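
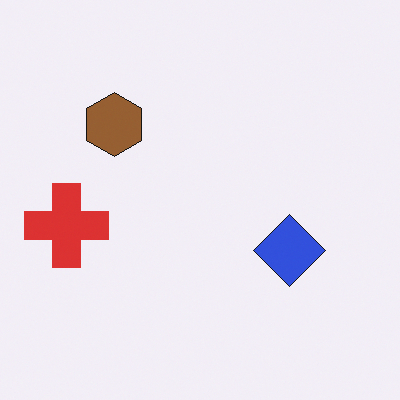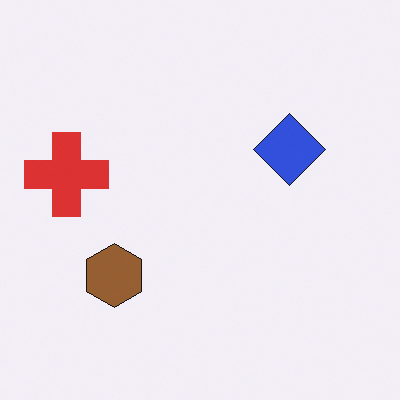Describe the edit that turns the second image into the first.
The image was flipped vertically (top ↔ bottom).

The brown hexagon is in the bottom-left of the second image and the top-left of the first — shapes on opposite sides of the horizontal midline have swapped in a mirror flip.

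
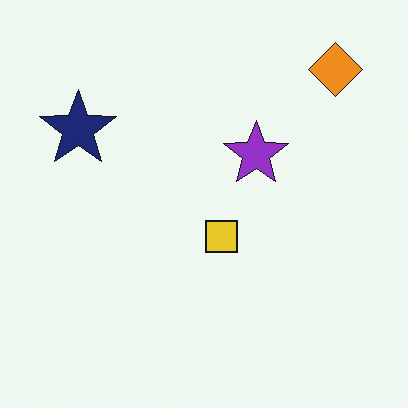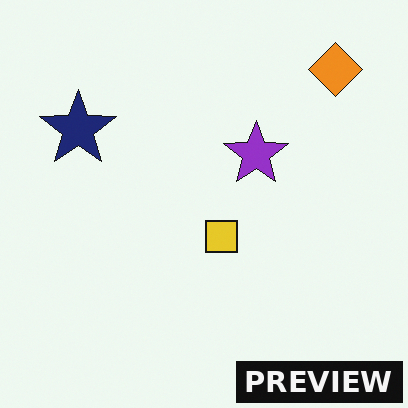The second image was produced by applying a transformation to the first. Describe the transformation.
It was watermarked with the text "PREVIEW" in the lower-right corner.

A dark label reading "PREVIEW" appears in the lower-right corner.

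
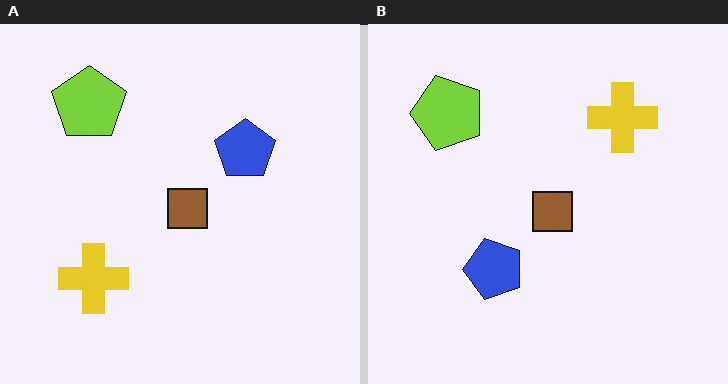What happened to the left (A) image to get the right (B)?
The transformation is: transposed (reflected across the top-left ↔ bottom-right diagonal).

Shapes have swapped their row and column positions — what was in the top-right is now in the bottom-left — a diagonal reflection.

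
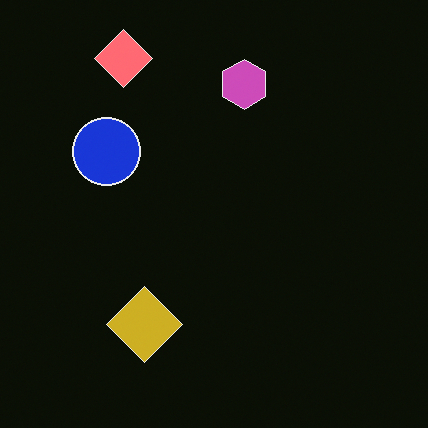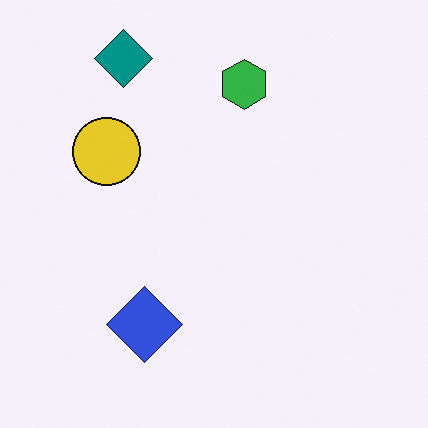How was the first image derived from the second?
Color-inverted (negative).

The light background has become dark and every shape's color is its complement — a photographic negative.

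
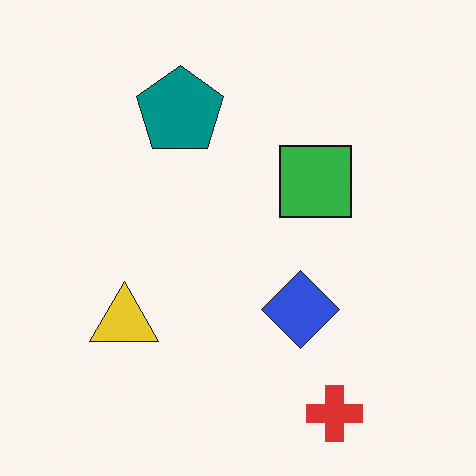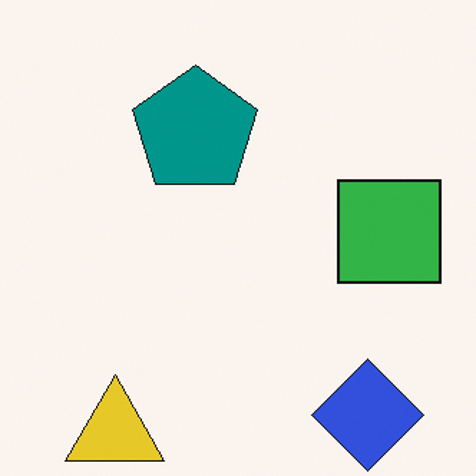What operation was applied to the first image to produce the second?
This is the original image cropped slightly and scaled back up.

The visible shapes are larger and the field of view is narrower; shapes near the original edges may be partly or wholly outside the frame — a crop-and-rescale.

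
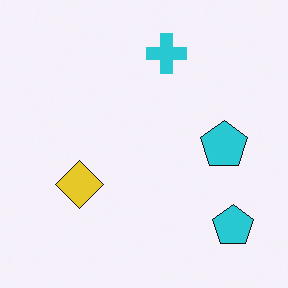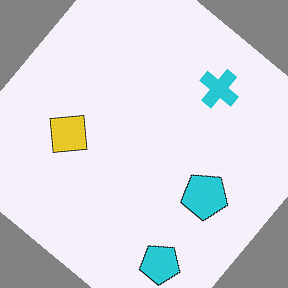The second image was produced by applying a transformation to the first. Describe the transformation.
This is the original image rotated clockwise by a large amount — several tens of degrees.

Every shape is tilted by the same angle and the image corners show triangular fill wedges — a whole-image rotation by a non-right angle.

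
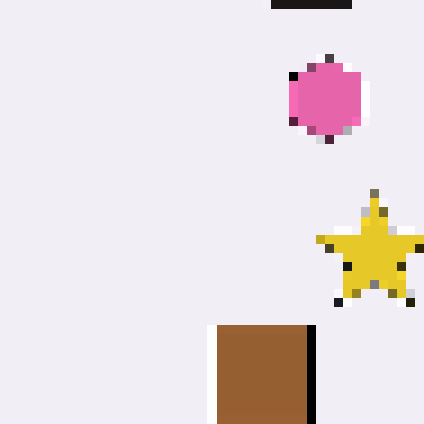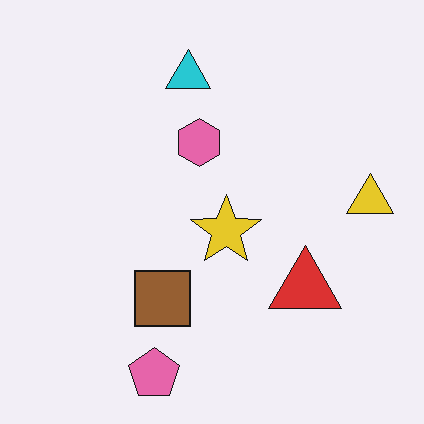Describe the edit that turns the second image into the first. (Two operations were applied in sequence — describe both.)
This is the original image cropped tightly and scaled back up, then heavily pixelated into large blocks.

The visible shapes are larger and the field of view is narrower; shapes near the original edges may be partly or wholly outside the frame — a crop-and-rescale. Shapes are reduced to large square blocks; fine edges and outlines are lost — a downscale-then-upscale (mosaic) effect.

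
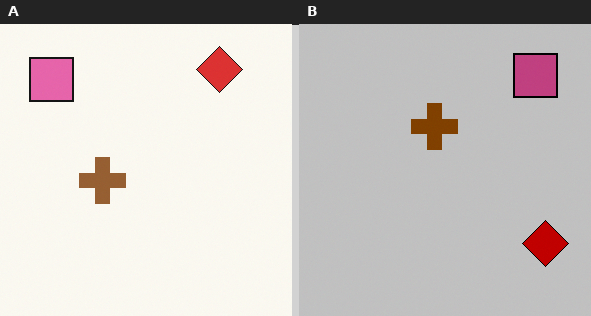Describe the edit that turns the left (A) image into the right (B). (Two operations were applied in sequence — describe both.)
It was heavily posterized to just a handful of flat colors, then rotated 90° clockwise.

Each flat color has snapped to a coarser quantized level — most visibly, the near-white background has dropped to a flat grey. The pink square sits in the top-left of the left (A) image and the top-right of the right (B) — consistent with a whole-image 90° clockwise rotation.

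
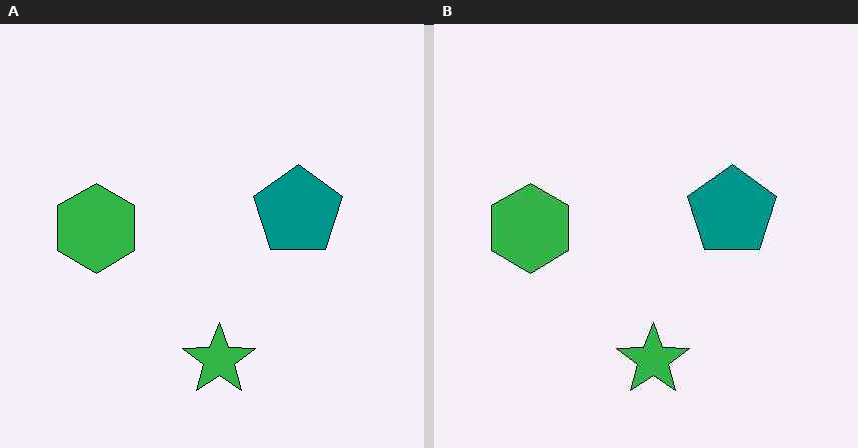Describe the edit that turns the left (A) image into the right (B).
The right (B) image is the left (A) JPEG-compressed with visible artifacts.

Blocky 8×8 compression artifacts appear around shape edges and the flat background shows ringing — characteristic JPEG degradation.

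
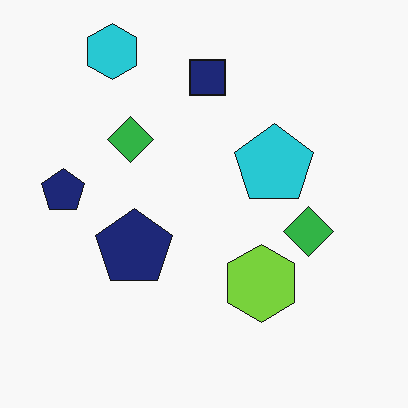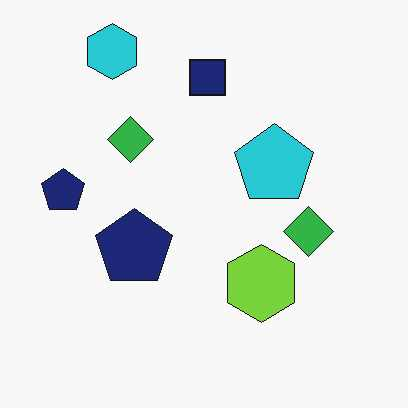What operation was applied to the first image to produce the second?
The image was JPEG-compressed with visible artifacts.

Blocky 8×8 compression artifacts appear around shape edges and the flat background shows ringing — characteristic JPEG degradation.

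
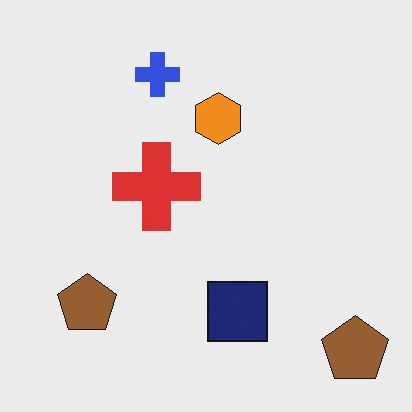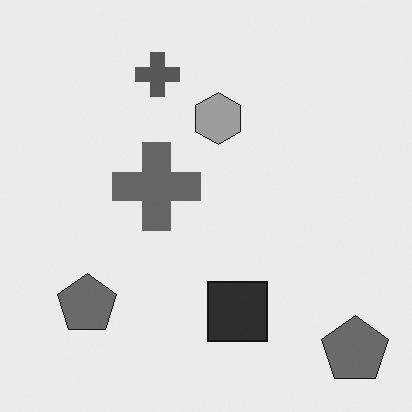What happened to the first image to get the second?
The image was converted to grayscale.

All color is removed — every shape is now a shade of grey.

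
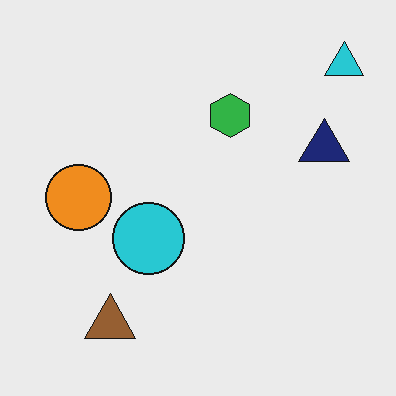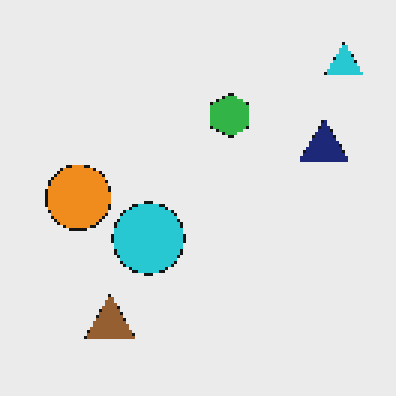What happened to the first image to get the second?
The image was mildly pixelated.

Shapes are reduced to large square blocks; fine edges and outlines are lost — a downscale-then-upscale (mosaic) effect.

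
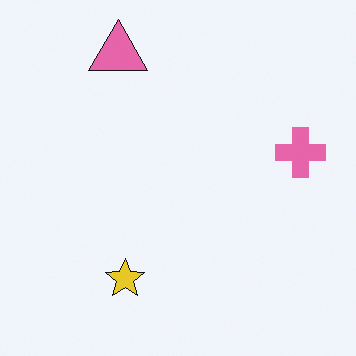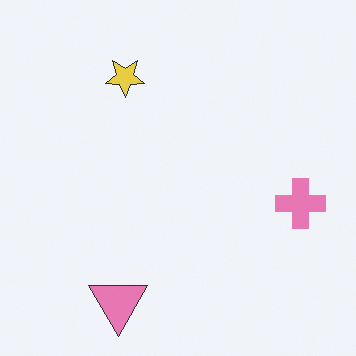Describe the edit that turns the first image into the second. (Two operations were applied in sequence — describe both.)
The second image is the first flipped vertically (top ↔ bottom), then given slightly reduced contrast.

The pink triangle is in the top-left of the first image and the bottom-left of the second — shapes on opposite sides of the horizontal midline have swapped in a mirror flip. Tones are pushed toward mid-grey across the whole image — a global contrast change.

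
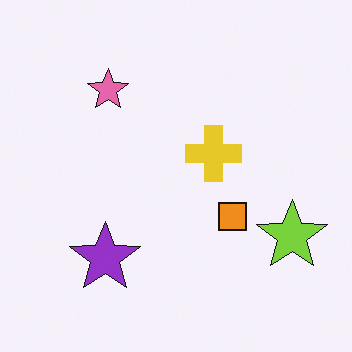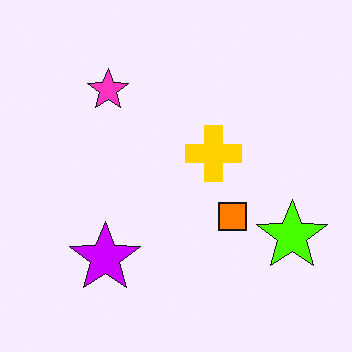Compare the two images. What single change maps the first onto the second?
The second image is the first heavily oversaturated.

All colors are more vivid — a global saturation change.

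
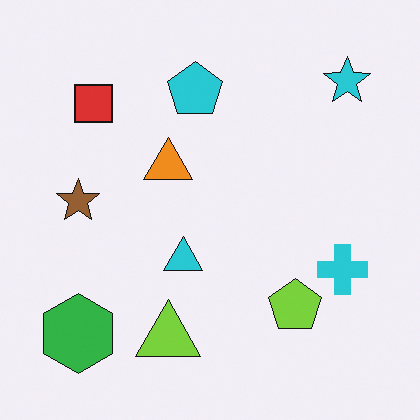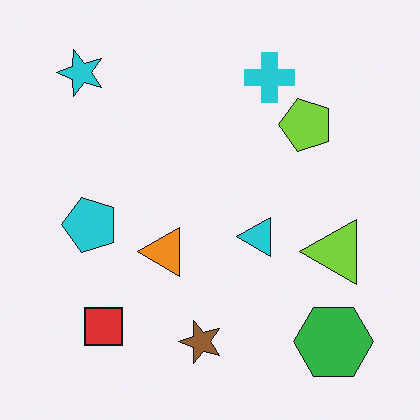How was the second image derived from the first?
The image was rotated 90° counter-clockwise.

The cyan star sits in the top-right of the first image and the top-left of the second — consistent with a whole-image 90° counter-clockwise rotation.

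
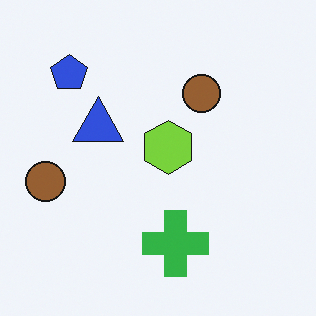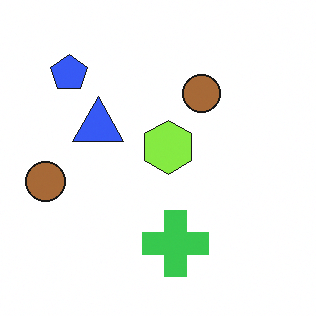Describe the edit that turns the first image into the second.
This is the original image slightly brightened.

Every pixel — background and shapes alike — is uniformly brightened.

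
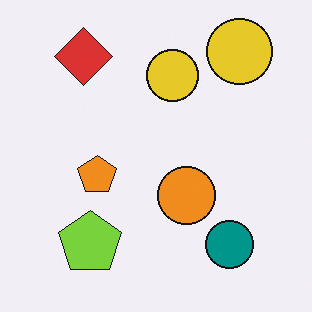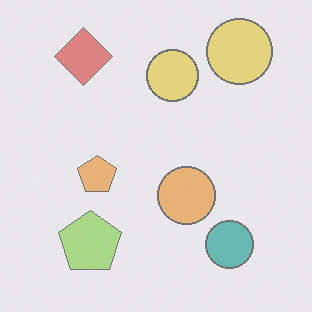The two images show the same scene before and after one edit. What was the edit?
The second image is the first washed out (contrast reduced).

Tones are pushed toward mid-grey across the whole image — a global contrast change.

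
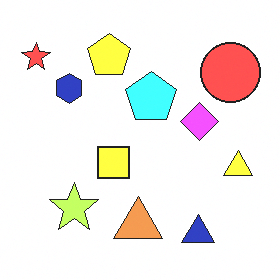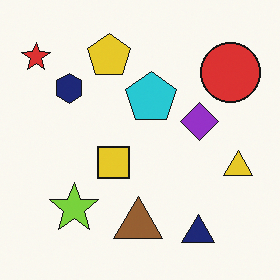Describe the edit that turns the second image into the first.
The first image is the second substantially brightened.

Every pixel — background and shapes alike — is uniformly brightened.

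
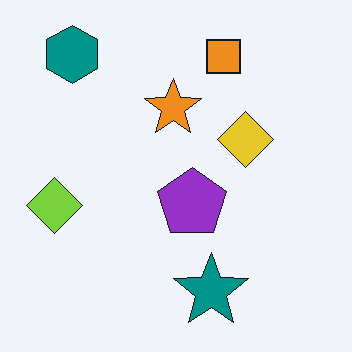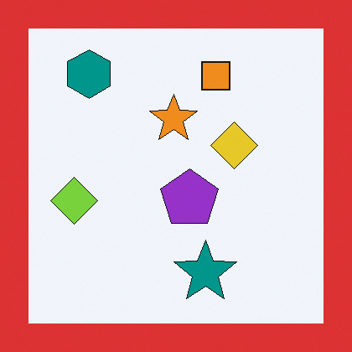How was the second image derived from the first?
This is the original image framed with a red border.

A solid red frame runs around the edge of the second image, with the content slightly shrunk inside it.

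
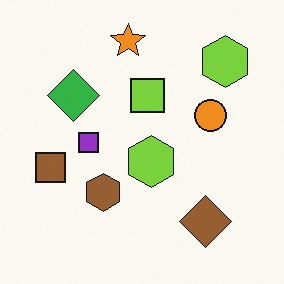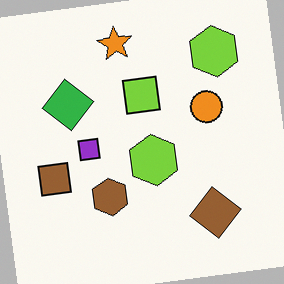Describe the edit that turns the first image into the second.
The second image is the first rotated counter-clockwise by a few degrees.

Every shape is tilted by the same angle and the image corners show triangular fill wedges — a whole-image rotation by a non-right angle.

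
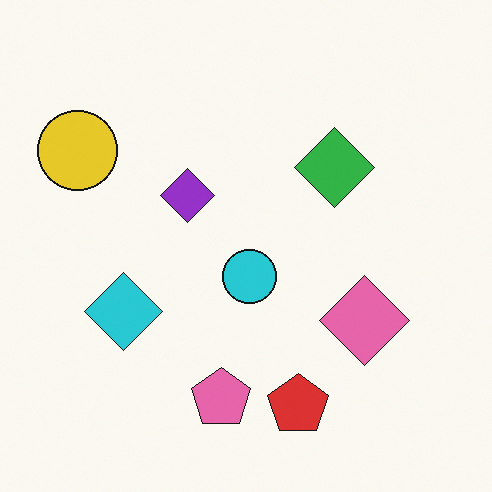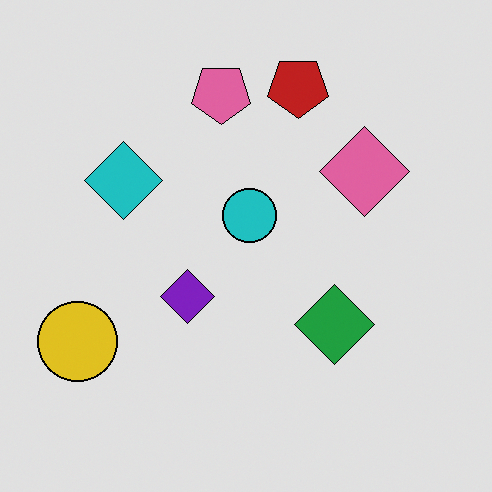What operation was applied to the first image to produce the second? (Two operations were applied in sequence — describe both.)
Flipped vertically (top ↔ bottom), then posterized to a reduced palette.

The red pentagon is in the bottom of the first image and the top of the second — shapes on opposite sides of the horizontal midline have swapped in a mirror flip. Each flat color has snapped to a coarser quantized level — most visibly, the near-white background has dropped to a flat grey.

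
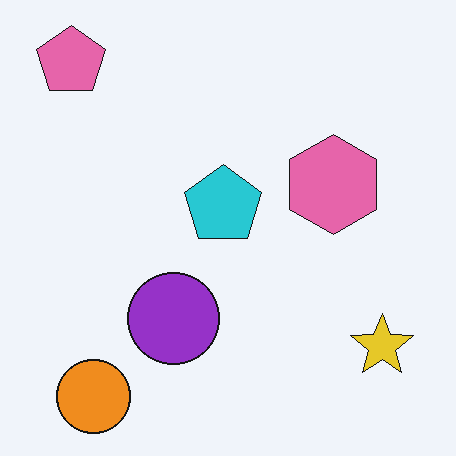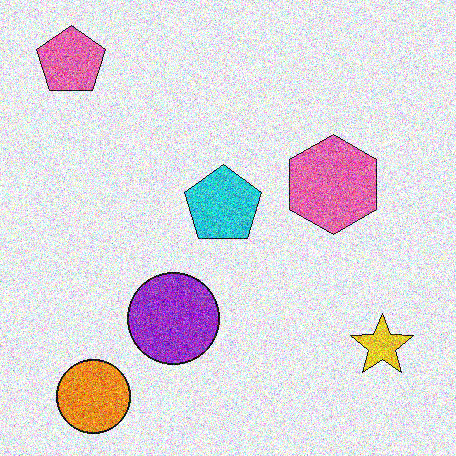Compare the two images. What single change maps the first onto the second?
This is the original image degraded with a thick layer of grain.

Random speckle covers the whole image, including the flat background.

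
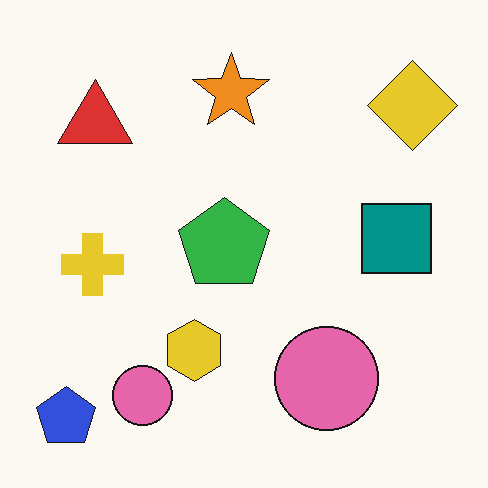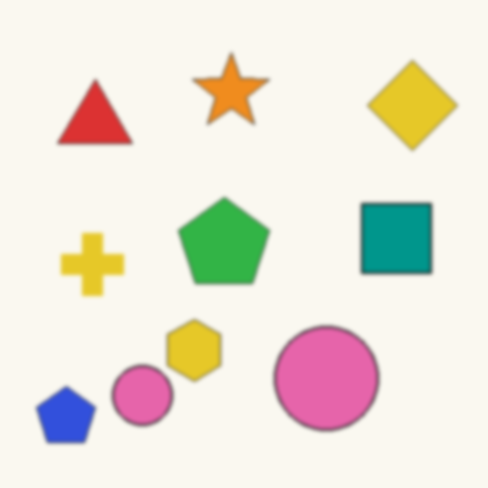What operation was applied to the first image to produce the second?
This is the original image slightly softened.

Shape edges and outlines are uniformly softened across the whole image.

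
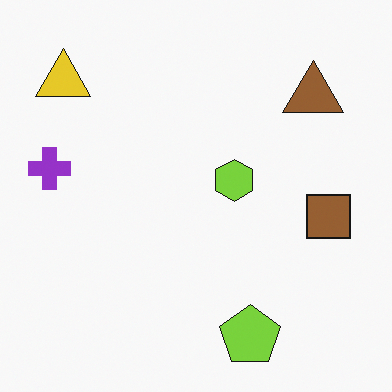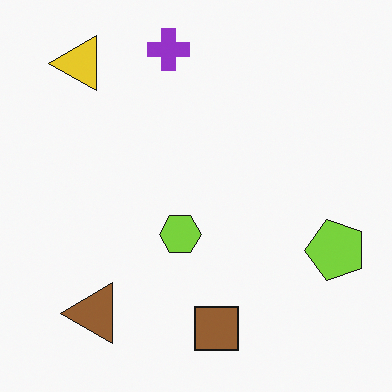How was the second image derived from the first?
Transposed (reflected across the top-left ↔ bottom-right diagonal).

Shapes have swapped their row and column positions — what was in the top-right is now in the bottom-left — a diagonal reflection.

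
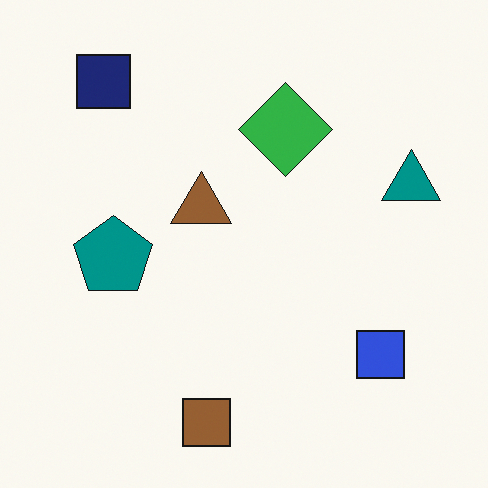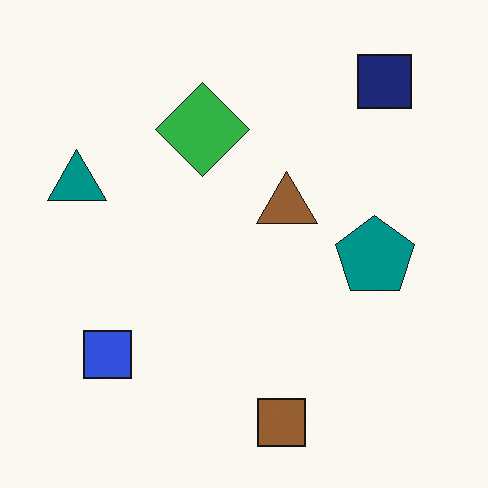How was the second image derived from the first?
The image was flipped horizontally (left ↔ right).

The teal triangle is in the right of the first image and the left of the second — shapes on opposite sides of the vertical midline have swapped in a mirror flip.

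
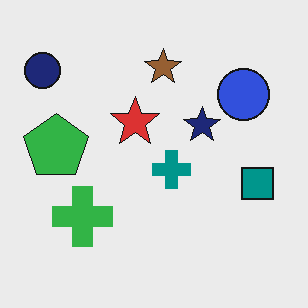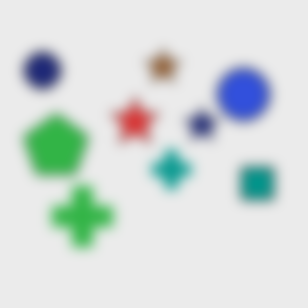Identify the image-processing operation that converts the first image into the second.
The second image is the first heavily blurred.

Shape edges and outlines are uniformly softened across the whole image.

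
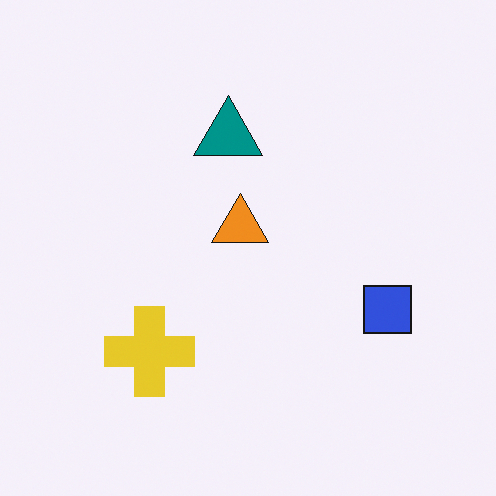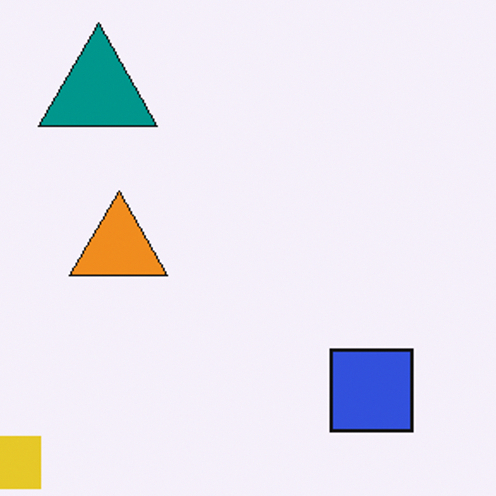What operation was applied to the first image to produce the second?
The transformation is: cropped tightly and scaled back up.

The visible shapes are larger and the field of view is narrower; shapes near the original edges may be partly or wholly outside the frame — a crop-and-rescale.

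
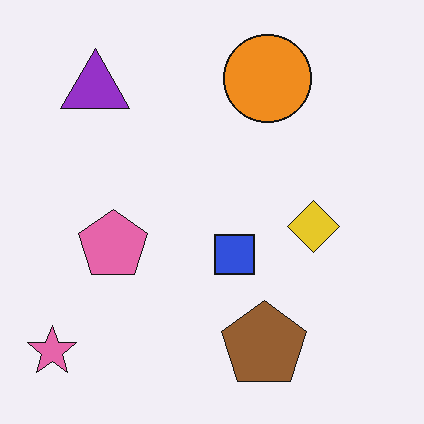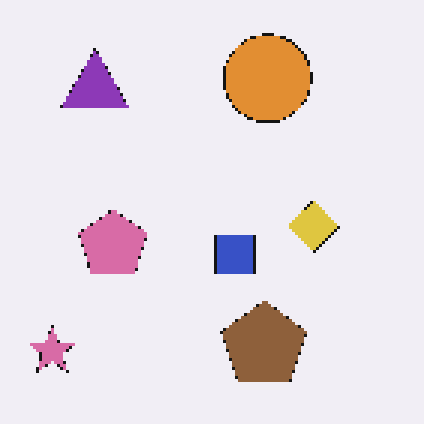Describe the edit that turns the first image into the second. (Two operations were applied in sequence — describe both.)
This is the original image slightly desaturated, then lightly pixelated (a mild mosaic effect).

All colors are more muted and greyish — a global saturation change. Shapes are reduced to large square blocks; fine edges and outlines are lost — a downscale-then-upscale (mosaic) effect.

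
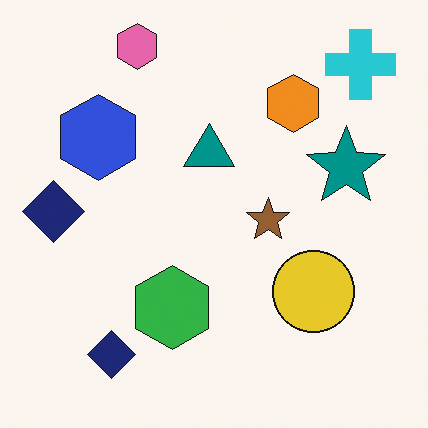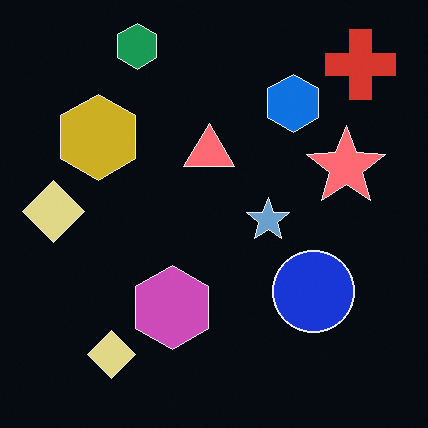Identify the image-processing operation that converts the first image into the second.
The second image is the first color-inverted (negative).

The light background has become dark and every shape's color is its complement — a photographic negative.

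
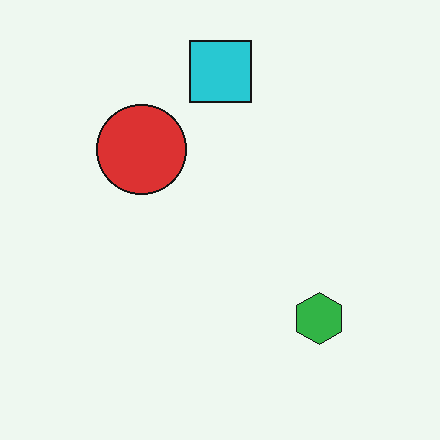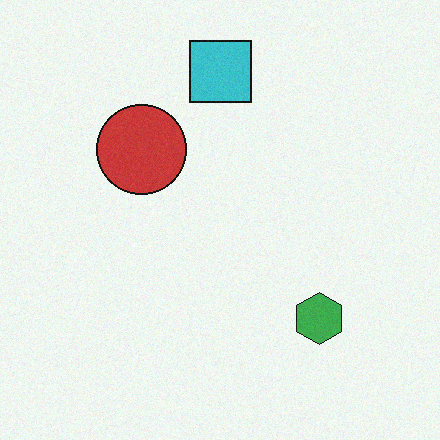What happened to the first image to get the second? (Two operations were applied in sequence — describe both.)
The second image is the first degraded with light additive noise, then slightly desaturated.

Random speckle covers the whole image, including the flat background. All colors are more muted and greyish — a global saturation change.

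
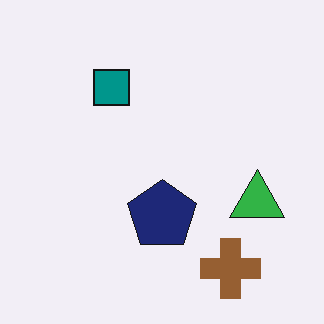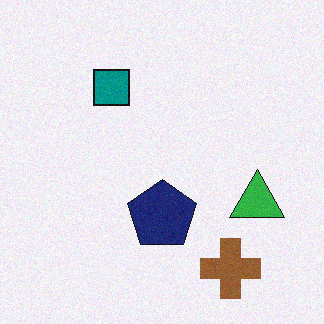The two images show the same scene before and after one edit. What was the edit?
The image was degraded with light additive noise.

Random speckle covers the whole image, including the flat background.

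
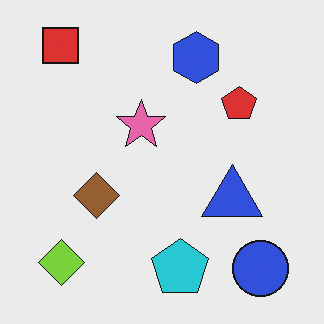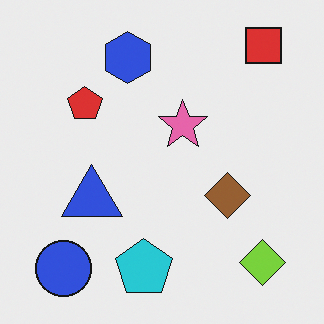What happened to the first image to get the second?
Flipped horizontally (left ↔ right).

The red square is in the top-left of the first image and the top-right of the second — shapes on opposite sides of the vertical midline have swapped in a mirror flip.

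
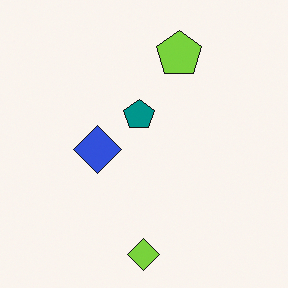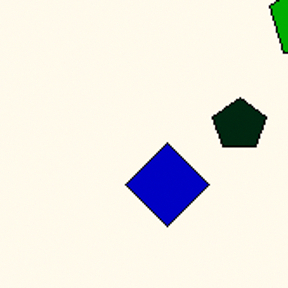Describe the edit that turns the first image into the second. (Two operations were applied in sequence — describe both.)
The image was given much higher contrast, then cropped to a noticeably smaller region and rescaled.

Tones are pushed away from mid-grey across the whole image — a global contrast change. The visible shapes are larger and the field of view is narrower; shapes near the original edges may be partly or wholly outside the frame — a crop-and-rescale.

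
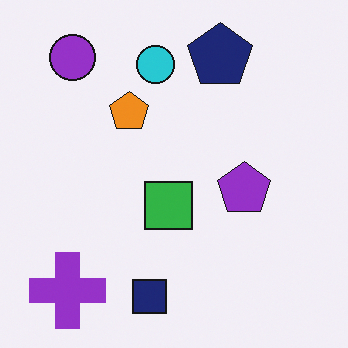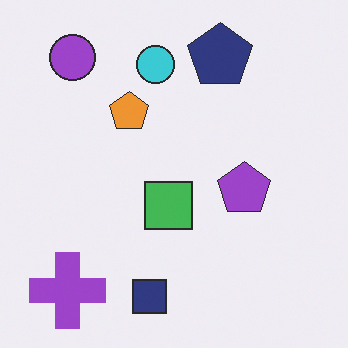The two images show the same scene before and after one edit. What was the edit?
The second image is the first given slightly reduced contrast.

Tones are pushed toward mid-grey across the whole image — a global contrast change.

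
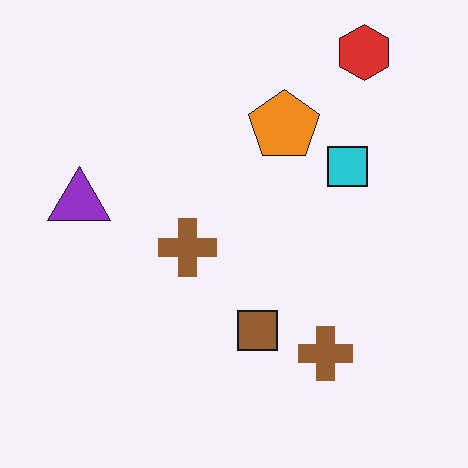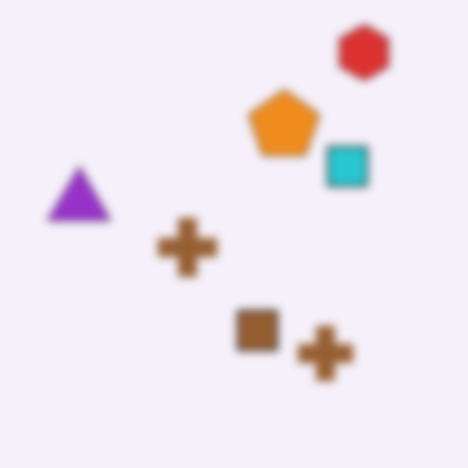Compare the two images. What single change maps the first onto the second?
It was moderately blurred.

Shape edges and outlines are uniformly softened across the whole image.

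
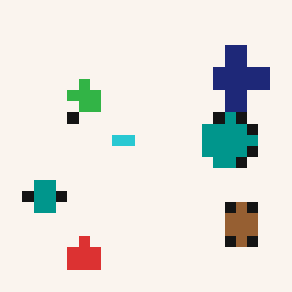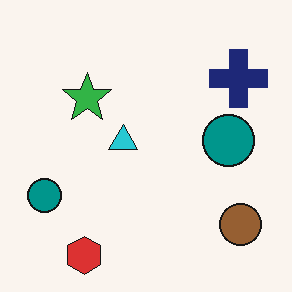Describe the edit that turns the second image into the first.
The first image is the second coarsely pixelated.

Shapes are reduced to large square blocks; fine edges and outlines are lost — a downscale-then-upscale (mosaic) effect.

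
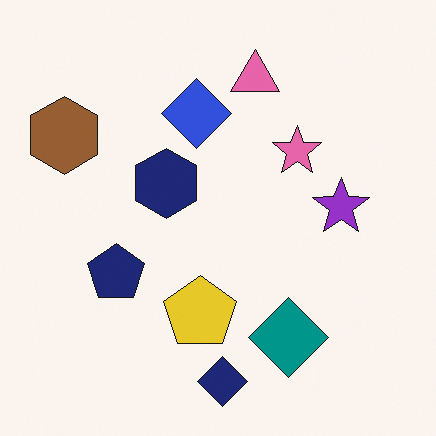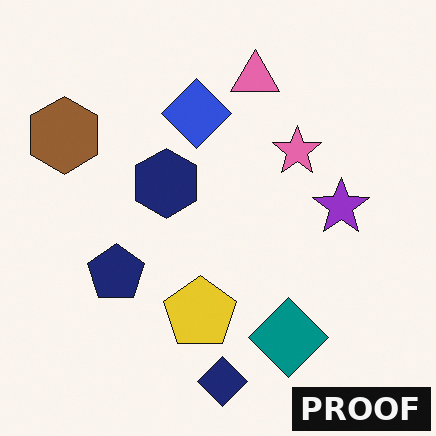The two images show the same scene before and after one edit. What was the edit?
The transformation is: watermarked with the text "PROOF" in the lower-right corner.

A dark label reading "PROOF" appears in the lower-right corner.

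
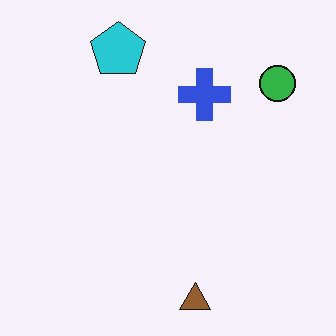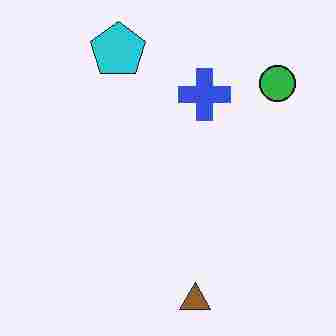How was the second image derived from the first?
Degraded with heavy JPEG compression.

Blocky 8×8 compression artifacts appear around shape edges and the flat background shows ringing — characteristic JPEG degradation.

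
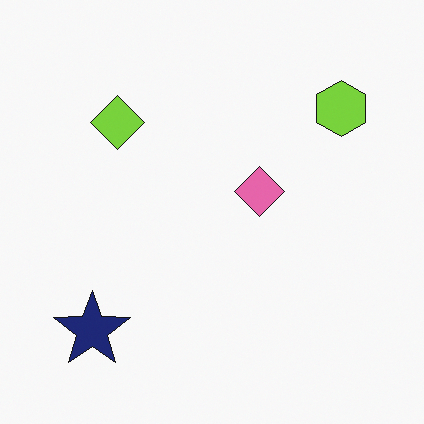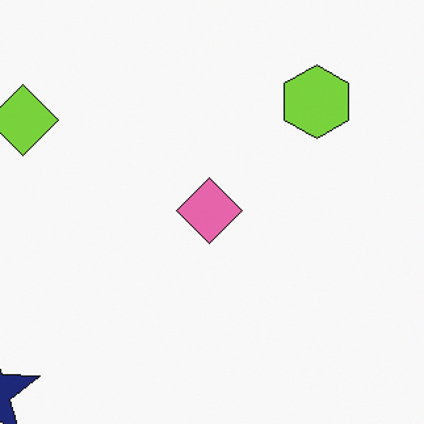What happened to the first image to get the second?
Cropped slightly and scaled back up.

The visible shapes are larger and the field of view is narrower; shapes near the original edges may be partly or wholly outside the frame — a crop-and-rescale.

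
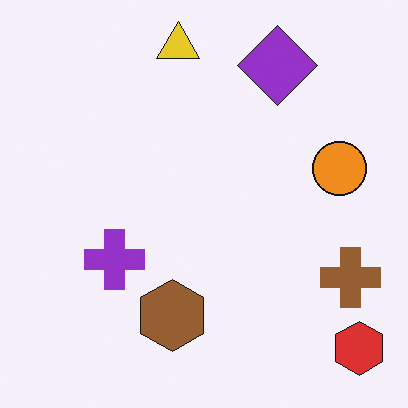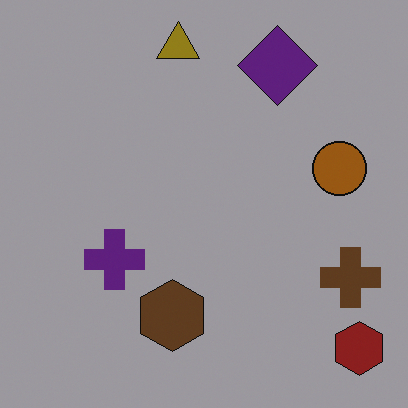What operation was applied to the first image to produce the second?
It was substantially darkened.

Every pixel — background and shapes alike — is uniformly darkened.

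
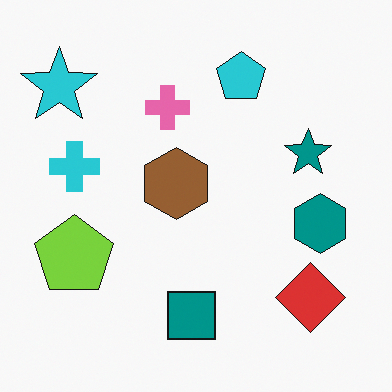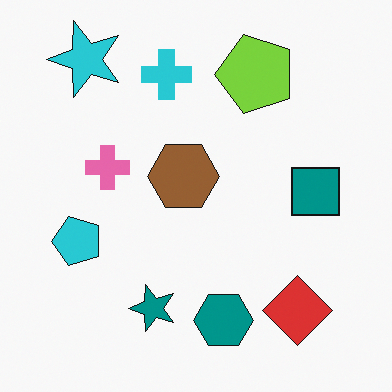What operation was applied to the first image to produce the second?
The second image is the first transposed (reflected across the top-left ↔ bottom-right diagonal).

Shapes have swapped their row and column positions — what was in the top-right is now in the bottom-left — a diagonal reflection.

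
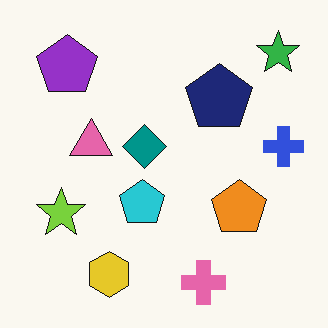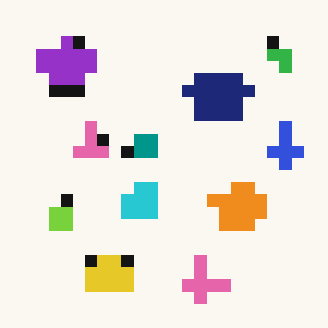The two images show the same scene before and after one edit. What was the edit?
The second image is the first heavily pixelated into large blocks.

Shapes are reduced to large square blocks; fine edges and outlines are lost — a downscale-then-upscale (mosaic) effect.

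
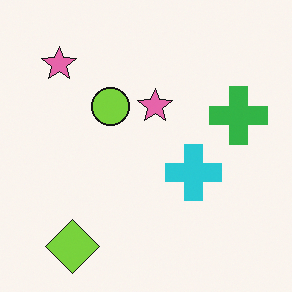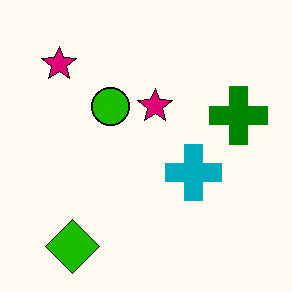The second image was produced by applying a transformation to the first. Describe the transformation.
This is the original image boosted in contrast.

Tones are pushed away from mid-grey across the whole image — a global contrast change.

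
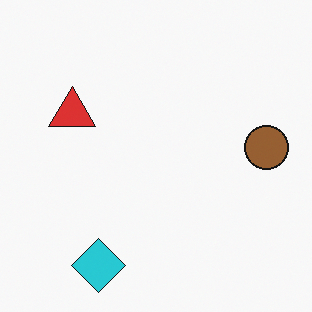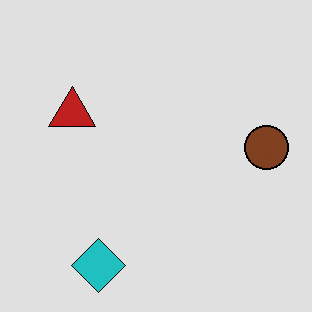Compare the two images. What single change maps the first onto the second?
The second image is the first posterized to a reduced palette.

Each flat color has snapped to a coarser quantized level — most visibly, the near-white background has dropped to a flat grey.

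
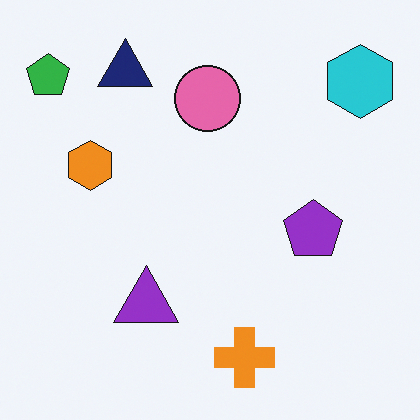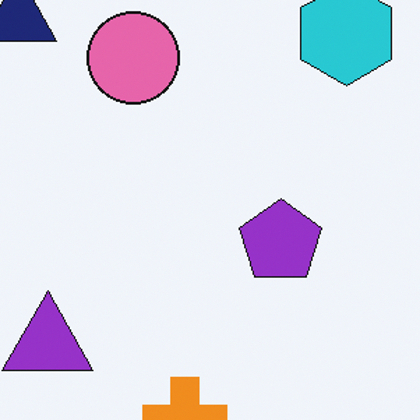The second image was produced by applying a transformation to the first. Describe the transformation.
This is the original image cropped slightly and scaled back up.

The visible shapes are larger and the field of view is narrower; shapes near the original edges may be partly or wholly outside the frame — a crop-and-rescale.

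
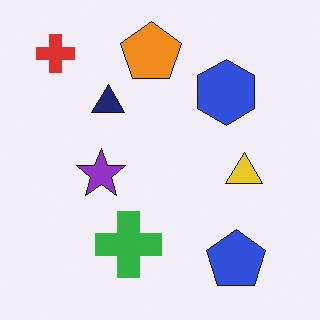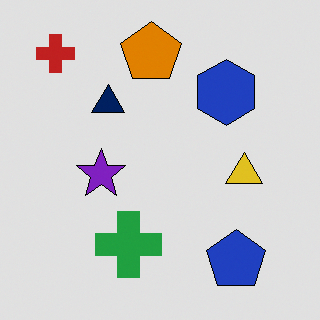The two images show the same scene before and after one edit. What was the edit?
It was moderately posterized.

Each flat color has snapped to a coarser quantized level — most visibly, the near-white background has dropped to a flat grey.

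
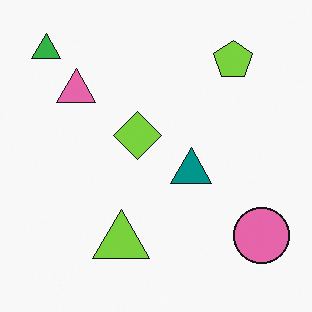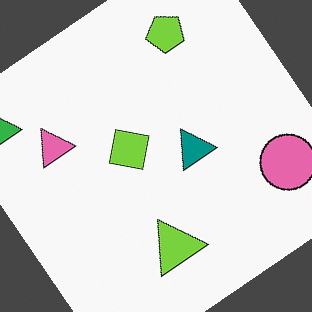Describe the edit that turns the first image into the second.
Rotated counter-clockwise by a large amount — several tens of degrees.

Every shape is tilted by the same angle and the image corners show triangular fill wedges — a whole-image rotation by a non-right angle.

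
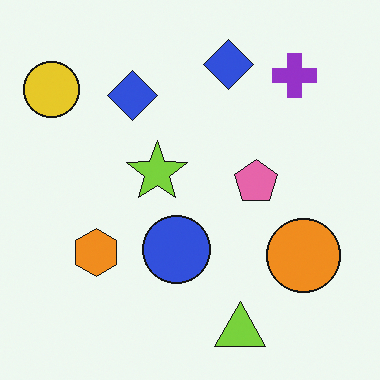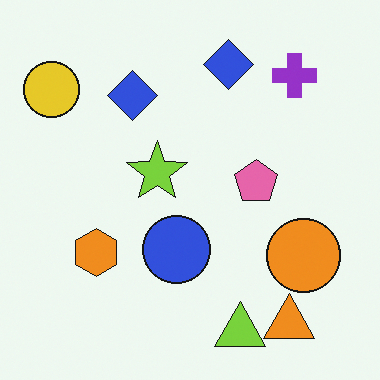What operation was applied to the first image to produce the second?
The transformation is: overlaid with an additional orange triangle.

An orange triangle appears in the second image that is absent from the first.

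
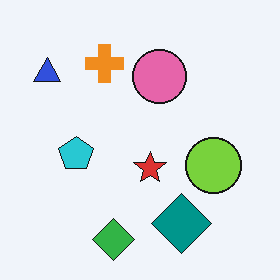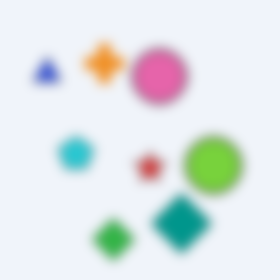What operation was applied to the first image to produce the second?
The image was strongly gaussian-blurred.

Shape edges and outlines are uniformly softened across the whole image.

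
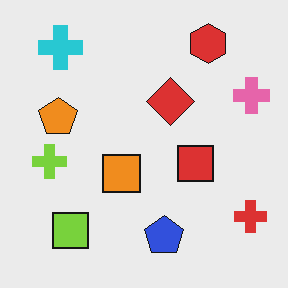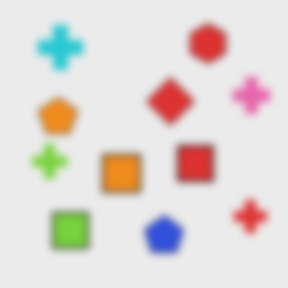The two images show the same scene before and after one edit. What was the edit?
Noticeably gaussian-blurred.

Shape edges and outlines are uniformly softened across the whole image.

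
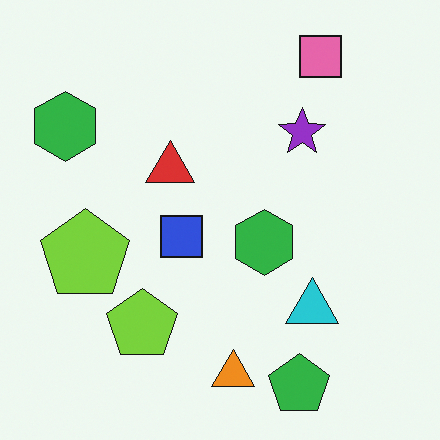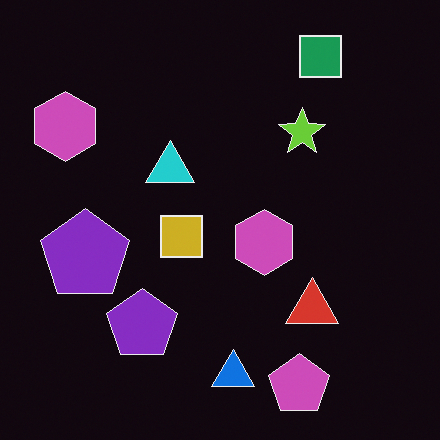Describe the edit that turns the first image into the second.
The second image is the first color-inverted (negative).

The light background has become dark and every shape's color is its complement — a photographic negative.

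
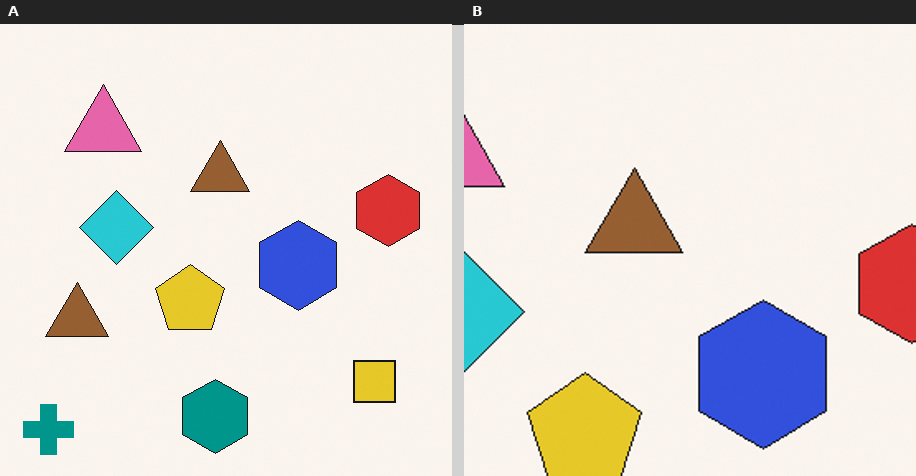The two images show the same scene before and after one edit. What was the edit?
It was cropped tightly and scaled back up.

The visible shapes are larger and the field of view is narrower; shapes near the original edges may be partly or wholly outside the frame — a crop-and-rescale.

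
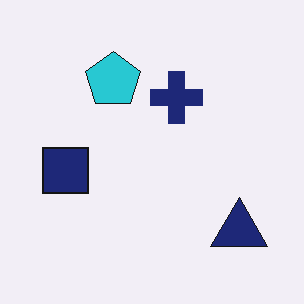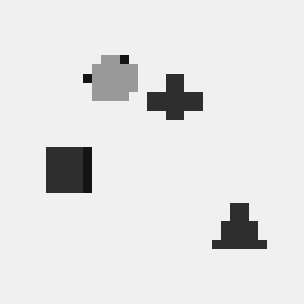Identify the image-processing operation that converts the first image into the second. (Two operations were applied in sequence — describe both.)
It was converted to grayscale, then heavily pixelated into large blocks.

All color is removed — every shape is now a shade of grey. Shapes are reduced to large square blocks; fine edges and outlines are lost — a downscale-then-upscale (mosaic) effect.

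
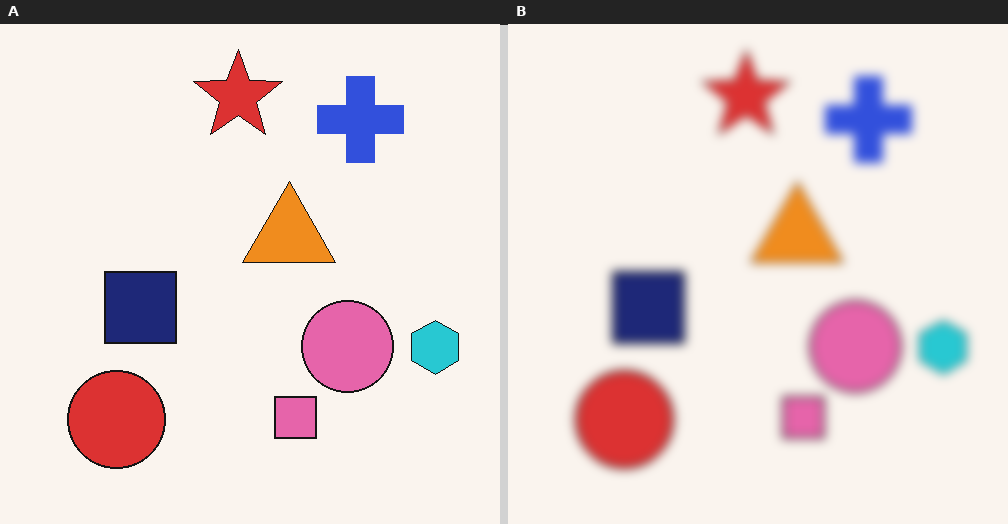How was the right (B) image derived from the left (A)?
Strongly gaussian-blurred.

Shape edges and outlines are uniformly softened across the whole image.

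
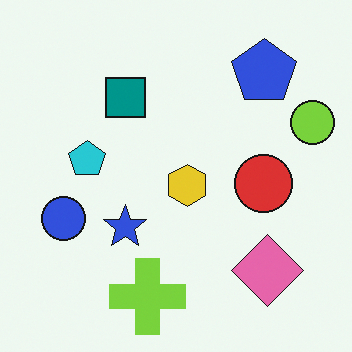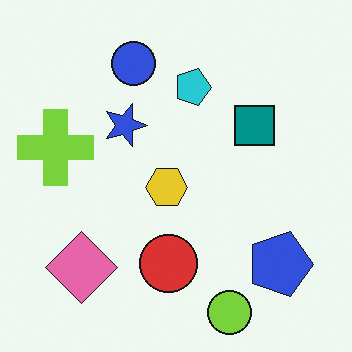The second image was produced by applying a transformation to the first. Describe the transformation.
It was rotated 90° clockwise.

The lime circle sits in the right of the first image and the bottom of the second — consistent with a whole-image 90° clockwise rotation.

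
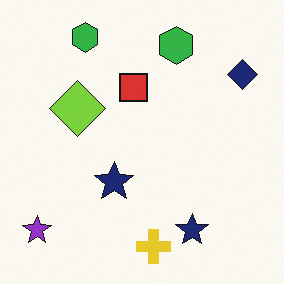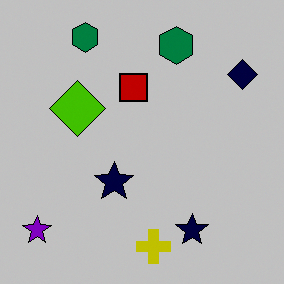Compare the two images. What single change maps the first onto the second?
The second image is the first aggressively posterized.

Each flat color has snapped to a coarser quantized level — most visibly, the near-white background has dropped to a flat grey.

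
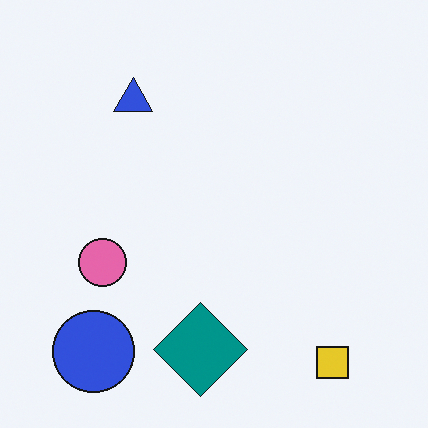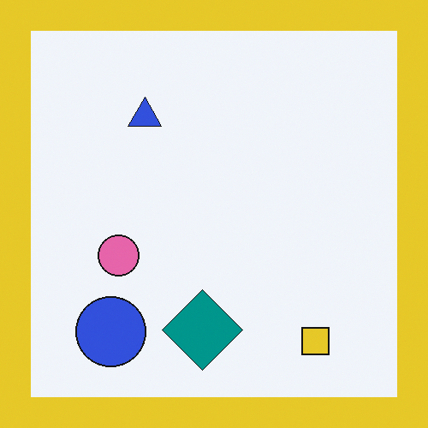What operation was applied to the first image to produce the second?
The image was framed with a yellow border.

A solid yellow frame runs around the edge of the second image, with the content slightly shrunk inside it.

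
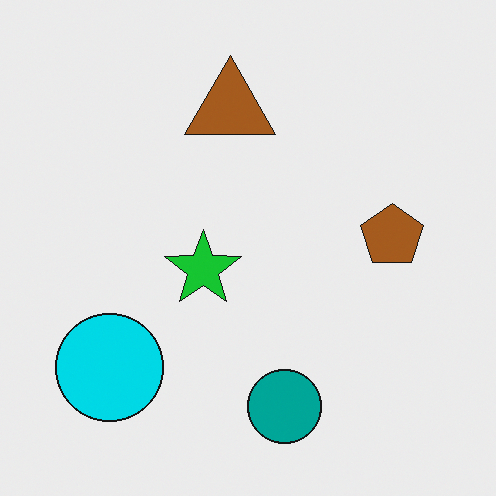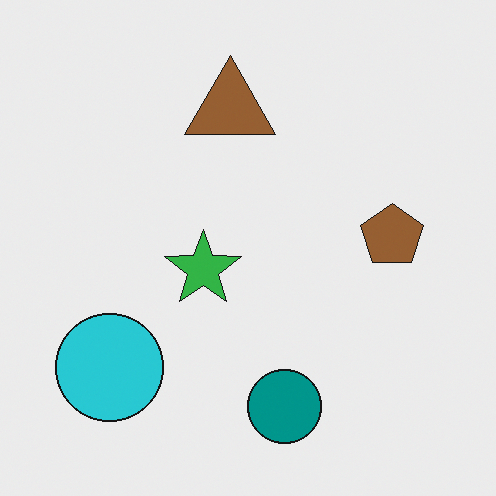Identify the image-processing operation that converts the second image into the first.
The transformation is: slightly oversaturated.

All colors are more vivid — a global saturation change.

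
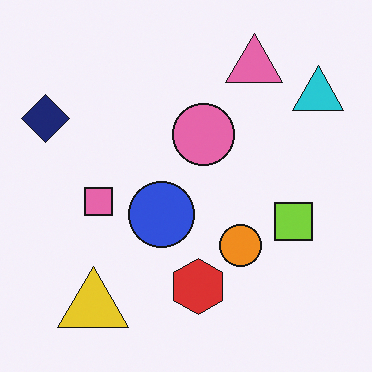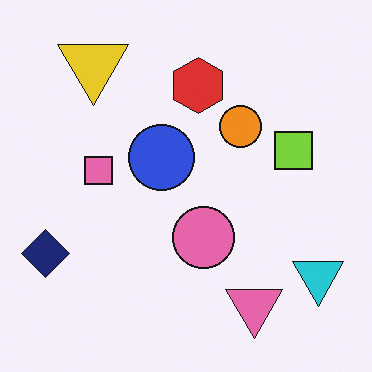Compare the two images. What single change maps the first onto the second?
Flipped vertically (top ↔ bottom).

The yellow triangle is in the bottom-left of the first image and the top-left of the second — shapes on opposite sides of the horizontal midline have swapped in a mirror flip.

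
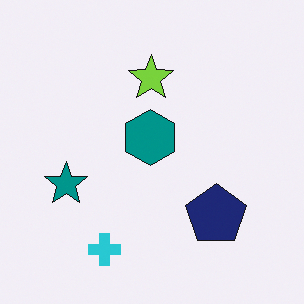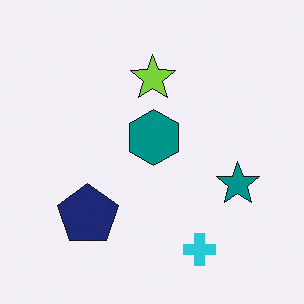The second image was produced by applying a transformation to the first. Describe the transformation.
The image was flipped horizontally (left ↔ right).

The teal star is in the left of the first image and the right of the second — shapes on opposite sides of the vertical midline have swapped in a mirror flip.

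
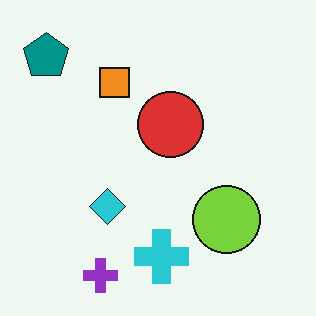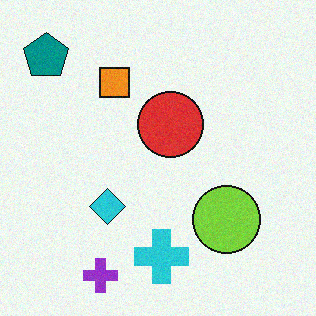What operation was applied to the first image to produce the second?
It was degraded with a light layer of grain.

Random speckle covers the whole image, including the flat background.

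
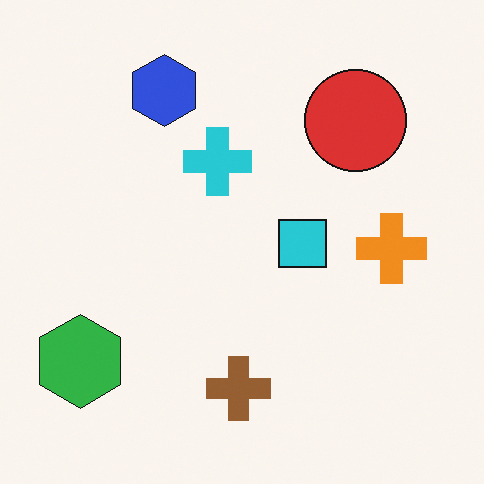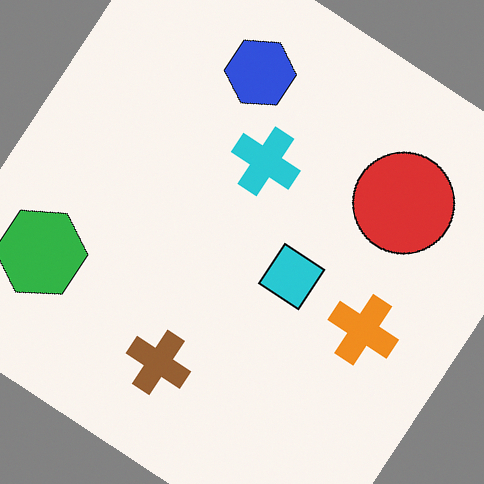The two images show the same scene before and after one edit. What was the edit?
It was rotated clockwise by a large amount — several tens of degrees.

Every shape is tilted by the same angle and the image corners show triangular fill wedges — a whole-image rotation by a non-right angle.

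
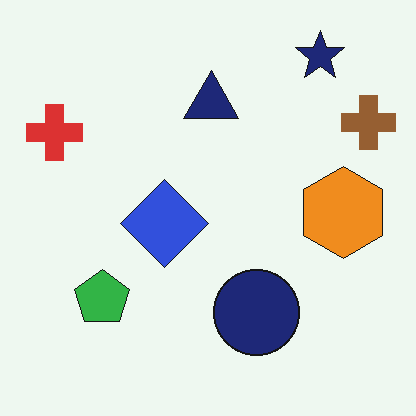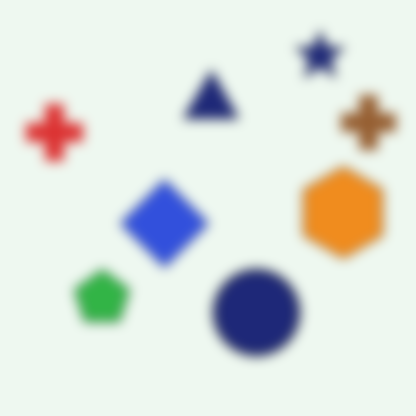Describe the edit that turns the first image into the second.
This is the original image strongly gaussian-blurred.

Shape edges and outlines are uniformly softened across the whole image.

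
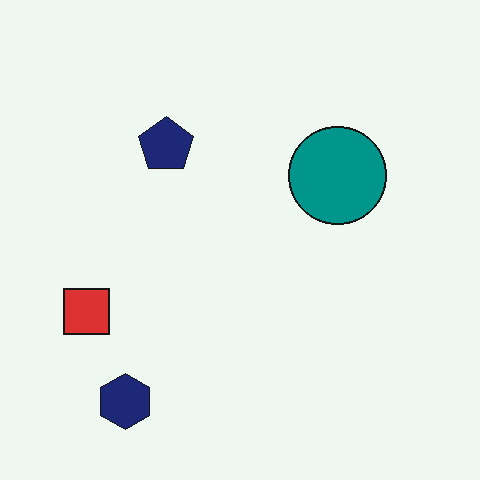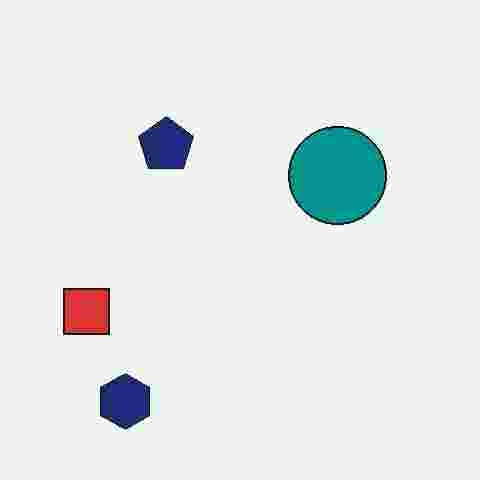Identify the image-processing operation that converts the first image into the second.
The second image is the first heavily JPEG-compressed with obvious blocking artifacts.

Blocky 8×8 compression artifacts appear around shape edges and the flat background shows ringing — characteristic JPEG degradation.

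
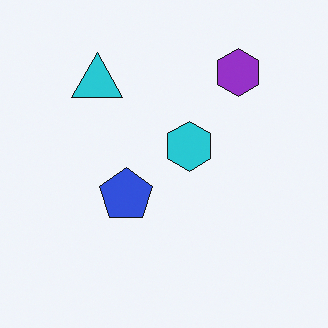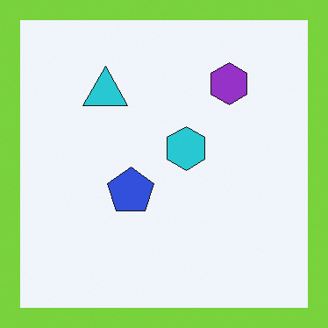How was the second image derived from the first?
The transformation is: framed with a lime border.

A solid lime frame runs around the edge of the second image, with the content slightly shrunk inside it.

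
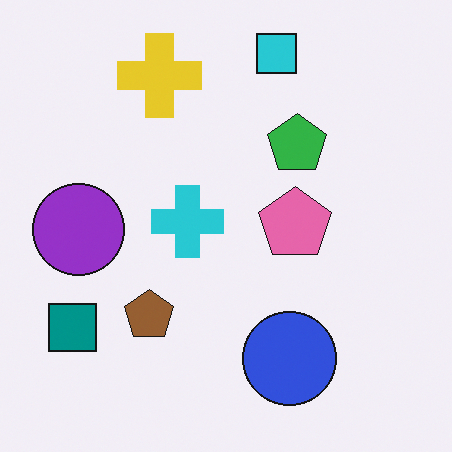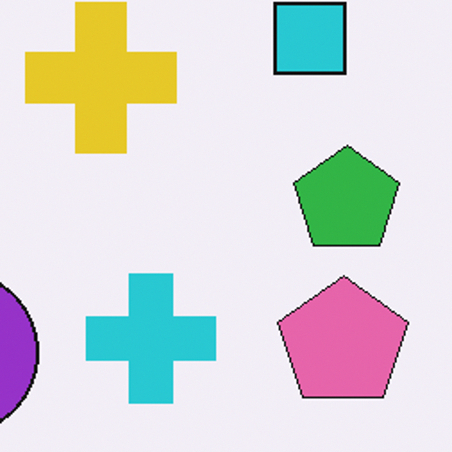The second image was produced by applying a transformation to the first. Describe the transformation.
The second image is the first cropped tightly and scaled back up.

The visible shapes are larger and the field of view is narrower; shapes near the original edges may be partly or wholly outside the frame — a crop-and-rescale.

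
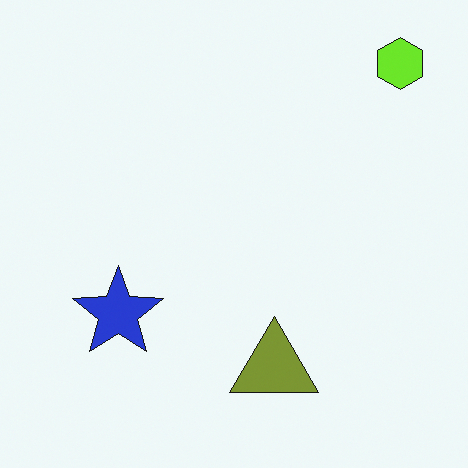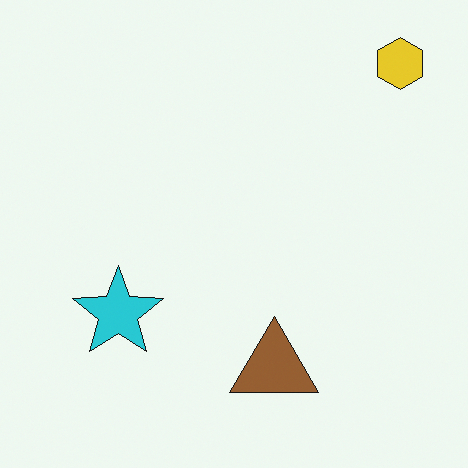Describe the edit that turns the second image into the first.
Hue-shifted by a small amount.

Every shape's color has rotated by the same amount around the hue wheel — a uniform hue shift.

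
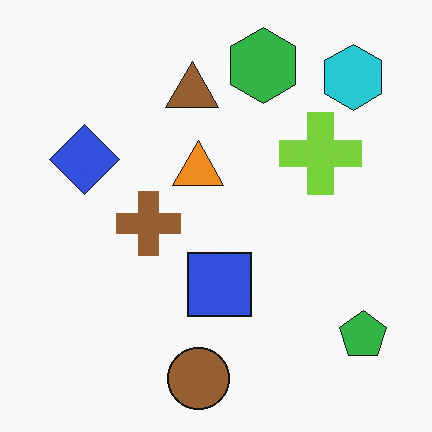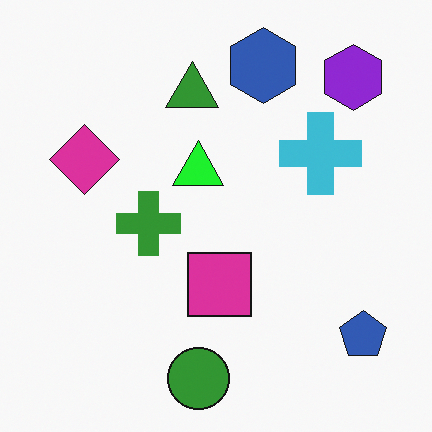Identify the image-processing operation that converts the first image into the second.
It was hue-shifted by a moderate amount.

Every shape's color has rotated by the same amount around the hue wheel — a uniform hue shift.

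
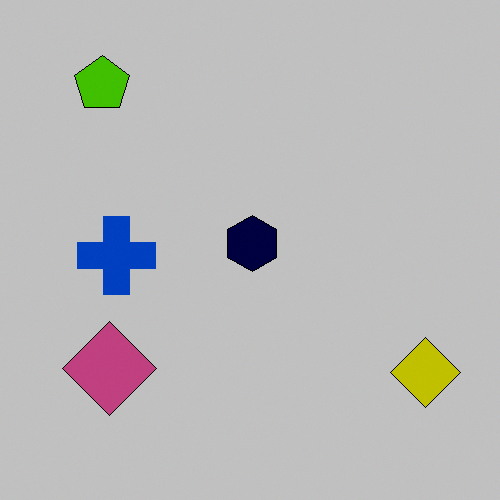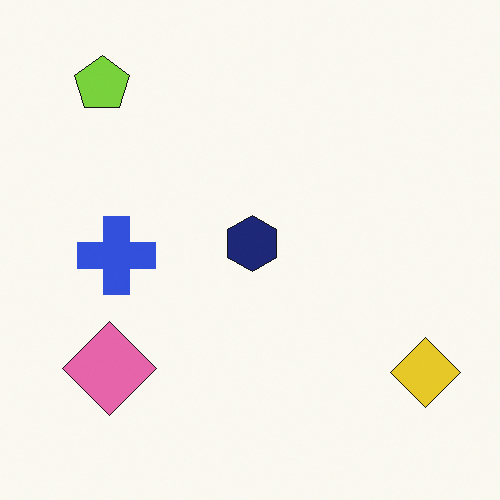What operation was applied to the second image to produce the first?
The image was aggressively posterized.

Each flat color has snapped to a coarser quantized level — most visibly, the near-white background has dropped to a flat grey.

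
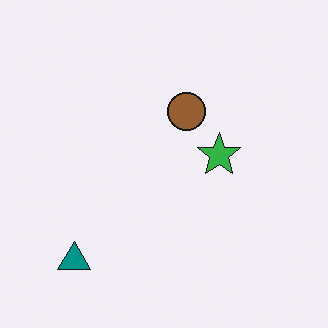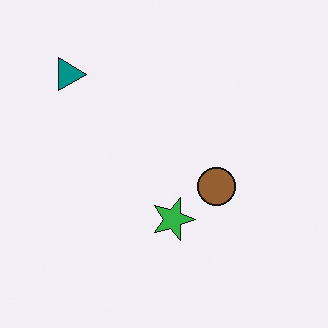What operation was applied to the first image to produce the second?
The transformation is: rotated 90° clockwise.

The teal triangle sits in the bottom-left of the first image and the top-left of the second — consistent with a whole-image 90° clockwise rotation.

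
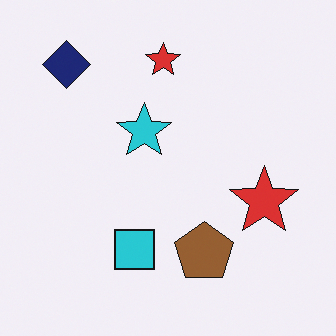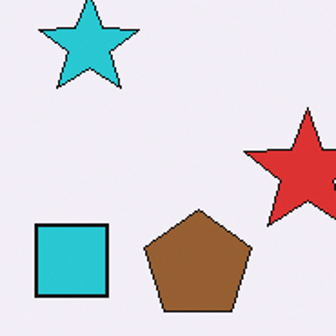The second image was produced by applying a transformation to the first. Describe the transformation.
This is the original image cropped to a noticeably smaller region and rescaled.

The visible shapes are larger and the field of view is narrower; shapes near the original edges may be partly or wholly outside the frame — a crop-and-rescale.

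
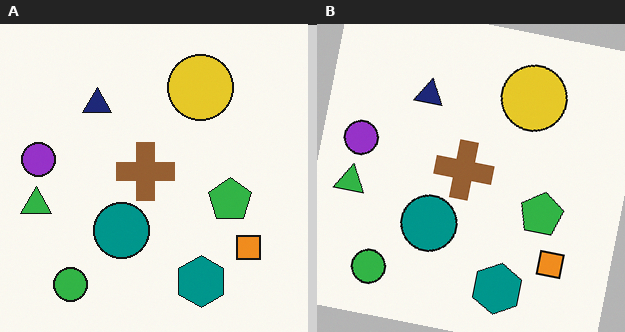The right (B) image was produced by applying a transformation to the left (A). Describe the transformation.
The right (B) image is the left (A) rotated clockwise by a few degrees.

Every shape is tilted by the same angle and the image corners show triangular fill wedges — a whole-image rotation by a non-right angle.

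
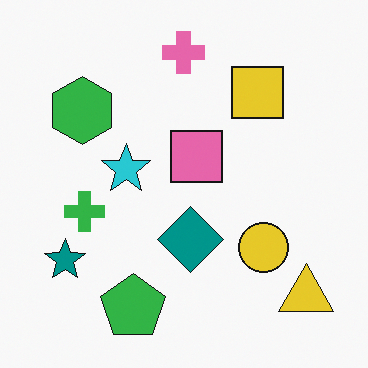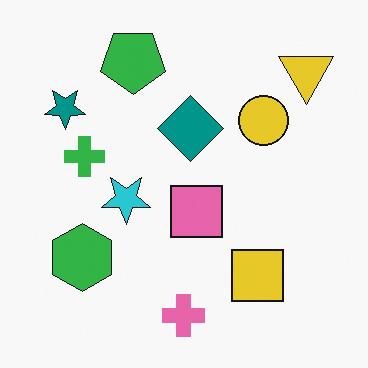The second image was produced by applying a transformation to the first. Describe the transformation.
The image was flipped vertically (top ↔ bottom).

The pink cross is in the top of the first image and the bottom of the second — shapes on opposite sides of the horizontal midline have swapped in a mirror flip.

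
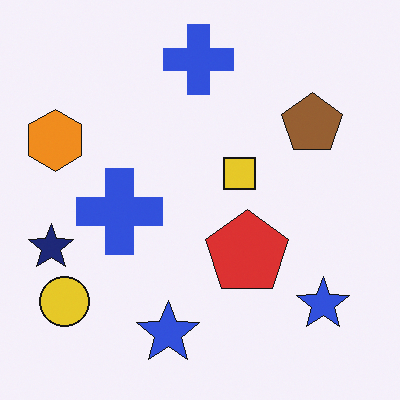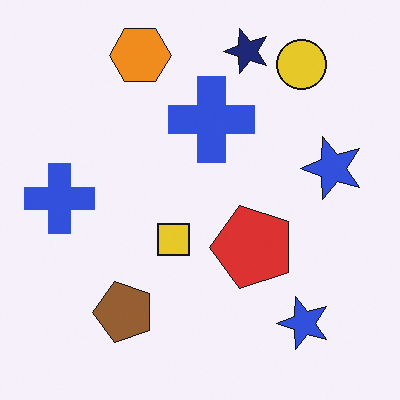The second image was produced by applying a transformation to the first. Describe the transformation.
It was transposed (reflected across the top-left ↔ bottom-right diagonal).

Shapes have swapped their row and column positions — what was in the top-right is now in the bottom-left — a diagonal reflection.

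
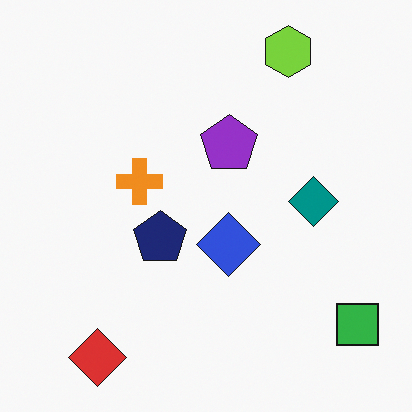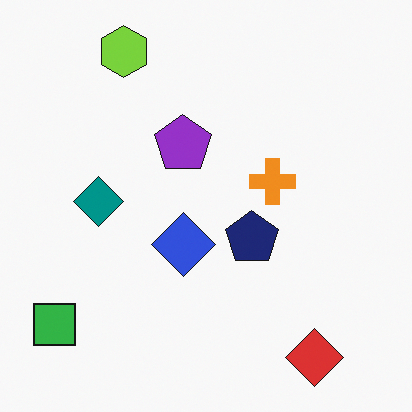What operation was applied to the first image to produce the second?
The image was flipped horizontally (left ↔ right).

The green square is in the bottom-right of the first image and the bottom-left of the second — shapes on opposite sides of the vertical midline have swapped in a mirror flip.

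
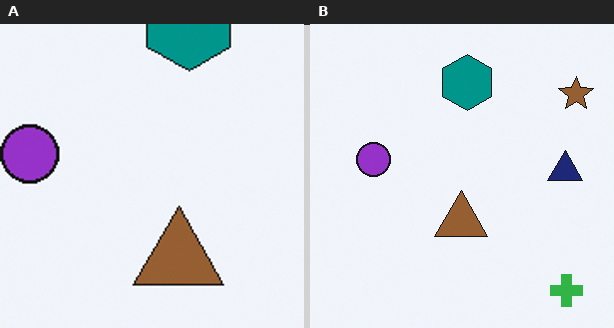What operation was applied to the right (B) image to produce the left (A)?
It was cropped tightly and scaled back up.

The visible shapes are larger and the field of view is narrower; shapes near the original edges may be partly or wholly outside the frame — a crop-and-rescale.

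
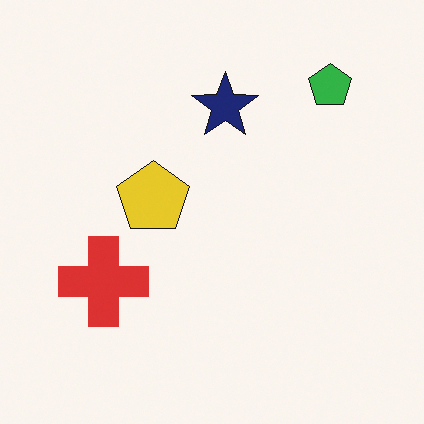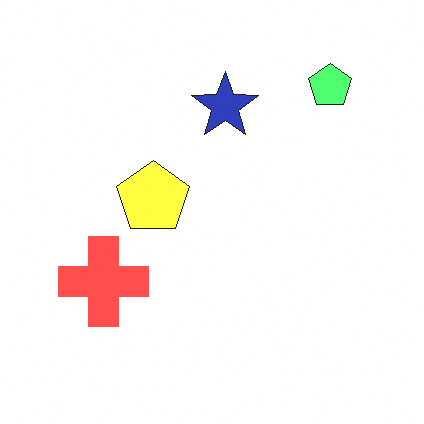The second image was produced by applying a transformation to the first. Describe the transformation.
Noticeably brightened.

Every pixel — background and shapes alike — is uniformly brightened.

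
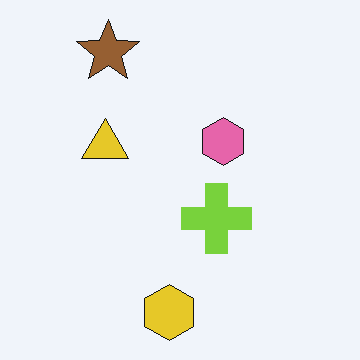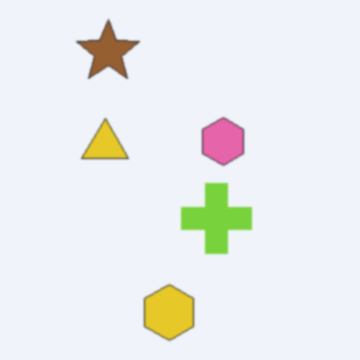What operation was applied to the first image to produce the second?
The transformation is: slightly softened.

Shape edges and outlines are uniformly softened across the whole image.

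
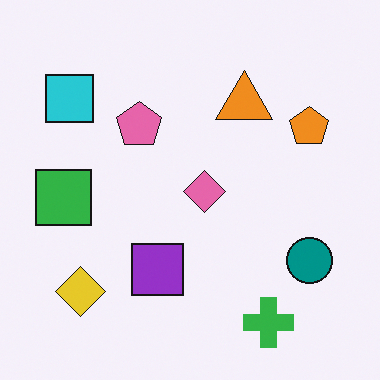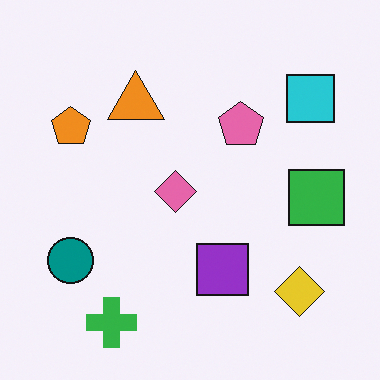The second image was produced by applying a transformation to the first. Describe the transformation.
The image was flipped horizontally (left ↔ right).

The green square is in the left of the first image and the right of the second — shapes on opposite sides of the vertical midline have swapped in a mirror flip.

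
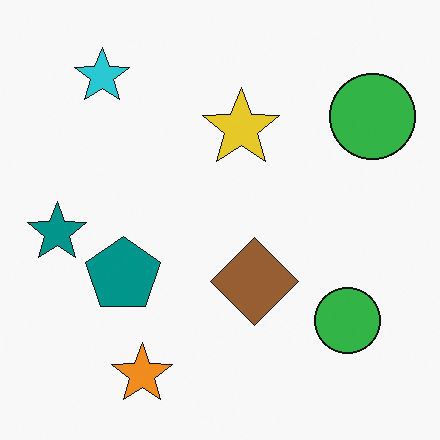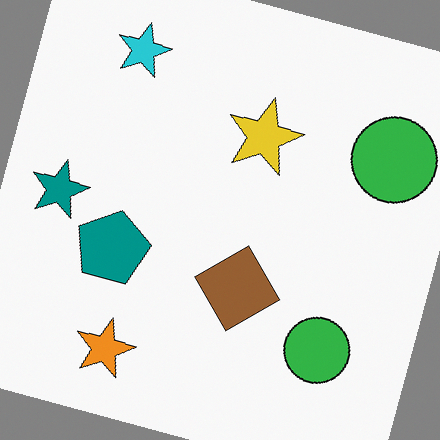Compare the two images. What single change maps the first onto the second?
The image was rotated clockwise by a clearly visible amount.

Every shape is tilted by the same angle and the image corners show triangular fill wedges — a whole-image rotation by a non-right angle.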